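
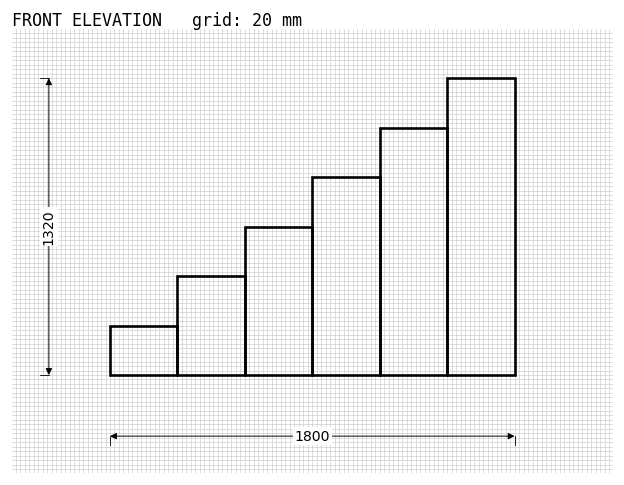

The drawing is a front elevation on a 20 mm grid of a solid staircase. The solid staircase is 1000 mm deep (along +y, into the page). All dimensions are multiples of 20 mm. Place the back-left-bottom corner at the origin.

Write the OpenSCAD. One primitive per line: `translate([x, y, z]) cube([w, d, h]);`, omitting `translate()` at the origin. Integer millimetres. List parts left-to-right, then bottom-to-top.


cube([300, 1000, 220]);
translate([300, 0, 0]) cube([300, 1000, 440]);
translate([600, 0, 0]) cube([300, 1000, 660]);
translate([900, 0, 0]) cube([300, 1000, 880]);
translate([1200, 0, 0]) cube([300, 1000, 1100]);
translate([1500, 0, 0]) cube([300, 1000, 1320]);


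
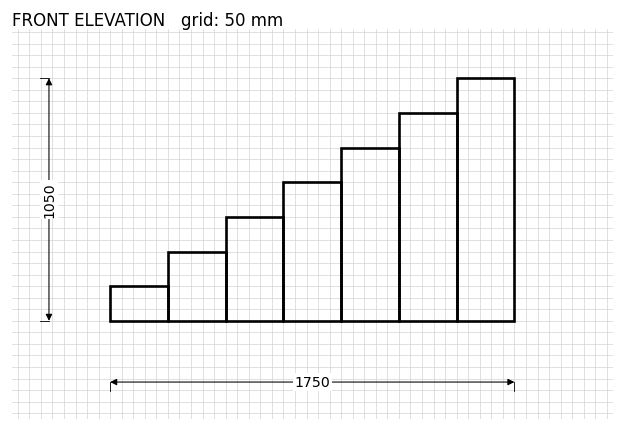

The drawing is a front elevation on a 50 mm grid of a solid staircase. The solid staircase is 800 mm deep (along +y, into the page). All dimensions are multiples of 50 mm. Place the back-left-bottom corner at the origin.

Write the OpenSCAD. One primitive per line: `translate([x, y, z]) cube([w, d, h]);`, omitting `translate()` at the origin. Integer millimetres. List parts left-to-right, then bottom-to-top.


cube([250, 800, 150]);
translate([250, 0, 0]) cube([250, 800, 300]);
translate([500, 0, 0]) cube([250, 800, 450]);
translate([750, 0, 0]) cube([250, 800, 600]);
translate([1000, 0, 0]) cube([250, 800, 750]);
translate([1250, 0, 0]) cube([250, 800, 900]);
translate([1500, 0, 0]) cube([250, 800, 1050]);


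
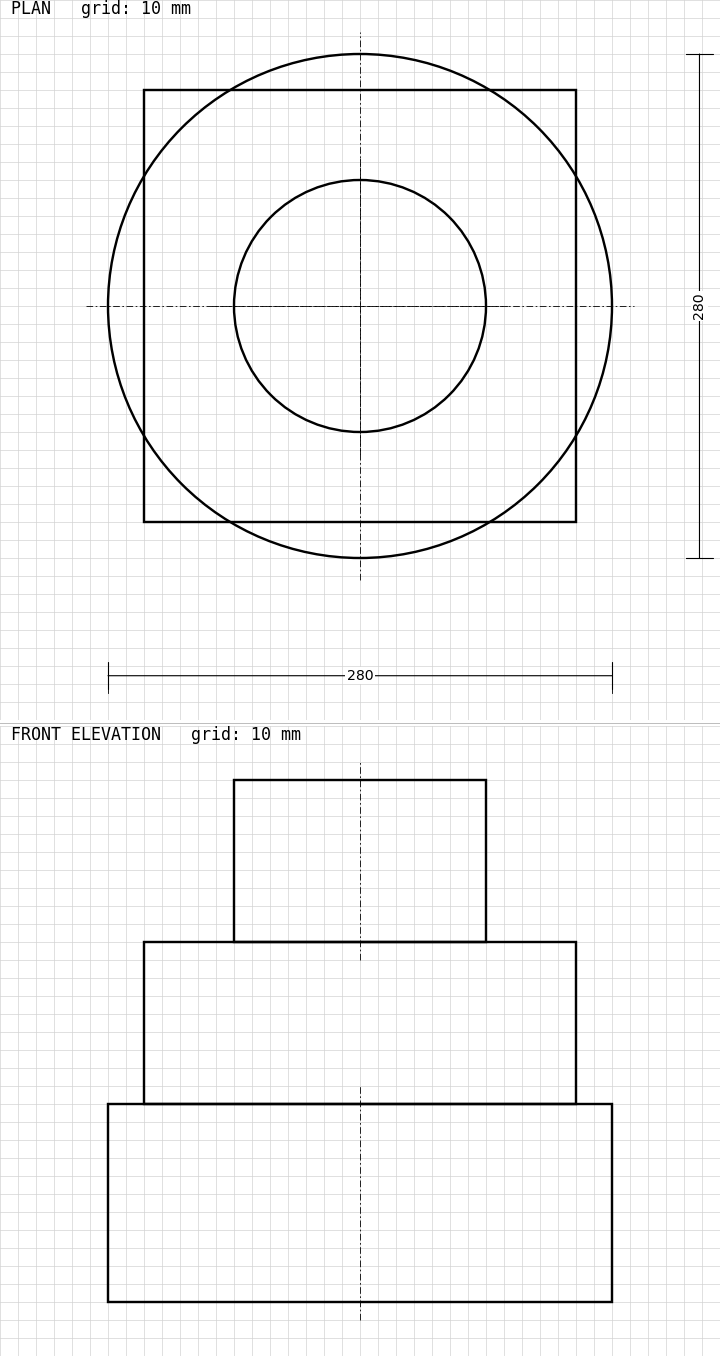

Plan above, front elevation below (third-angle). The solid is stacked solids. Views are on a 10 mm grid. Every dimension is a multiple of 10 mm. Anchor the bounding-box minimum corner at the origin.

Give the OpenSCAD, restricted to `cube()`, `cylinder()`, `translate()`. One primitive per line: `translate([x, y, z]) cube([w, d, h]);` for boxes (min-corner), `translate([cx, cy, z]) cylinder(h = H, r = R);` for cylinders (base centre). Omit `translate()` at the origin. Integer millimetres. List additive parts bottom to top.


translate([140, 140, 0]) cylinder(h = 110, r = 140);
translate([20, 20, 110]) cube([240, 240, 90]);
translate([140, 140, 200]) cylinder(h = 90, r = 70);


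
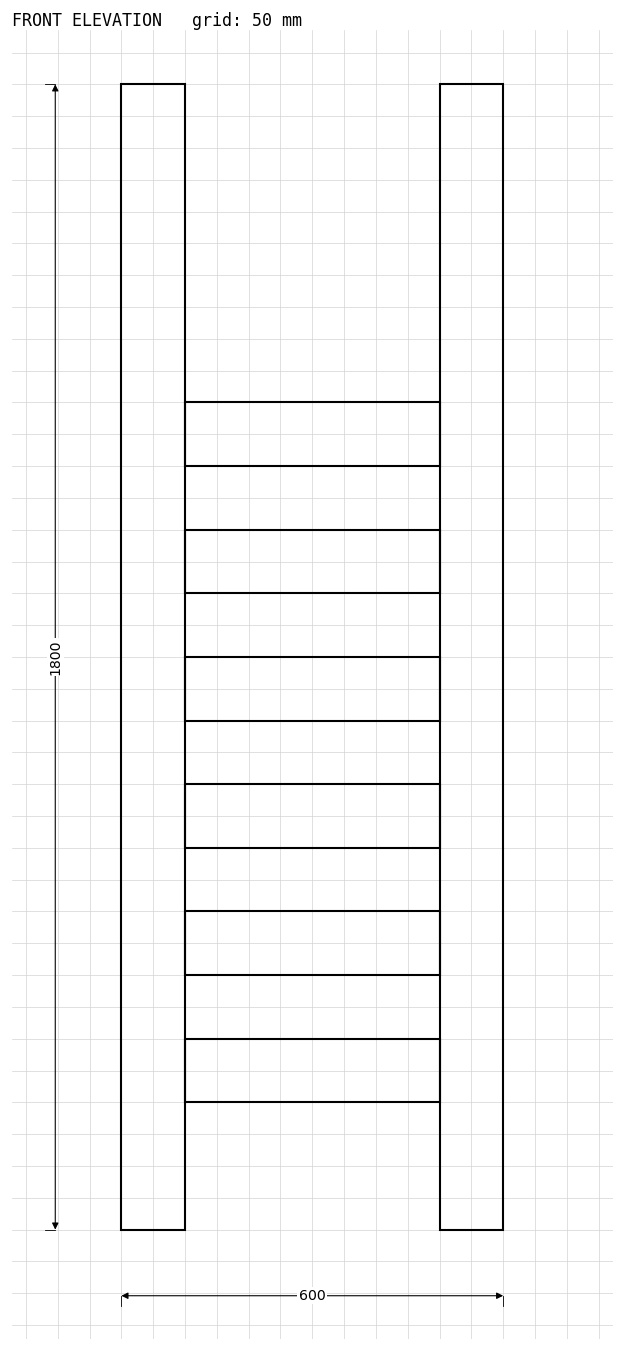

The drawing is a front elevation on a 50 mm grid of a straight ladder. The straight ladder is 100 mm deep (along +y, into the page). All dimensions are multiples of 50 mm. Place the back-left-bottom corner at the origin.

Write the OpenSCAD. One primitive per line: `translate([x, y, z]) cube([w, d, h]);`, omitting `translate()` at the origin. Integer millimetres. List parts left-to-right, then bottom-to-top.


cube([100, 100, 1800]);
translate([100, 0, 200]) cube([400, 100, 100]);
translate([100, 0, 400]) cube([400, 100, 100]);
translate([100, 0, 600]) cube([400, 100, 100]);
translate([100, 0, 800]) cube([400, 100, 100]);
translate([100, 0, 1000]) cube([400, 100, 100]);
translate([100, 0, 1200]) cube([400, 100, 100]);
translate([500, 0, 0]) cube([100, 100, 1800]);


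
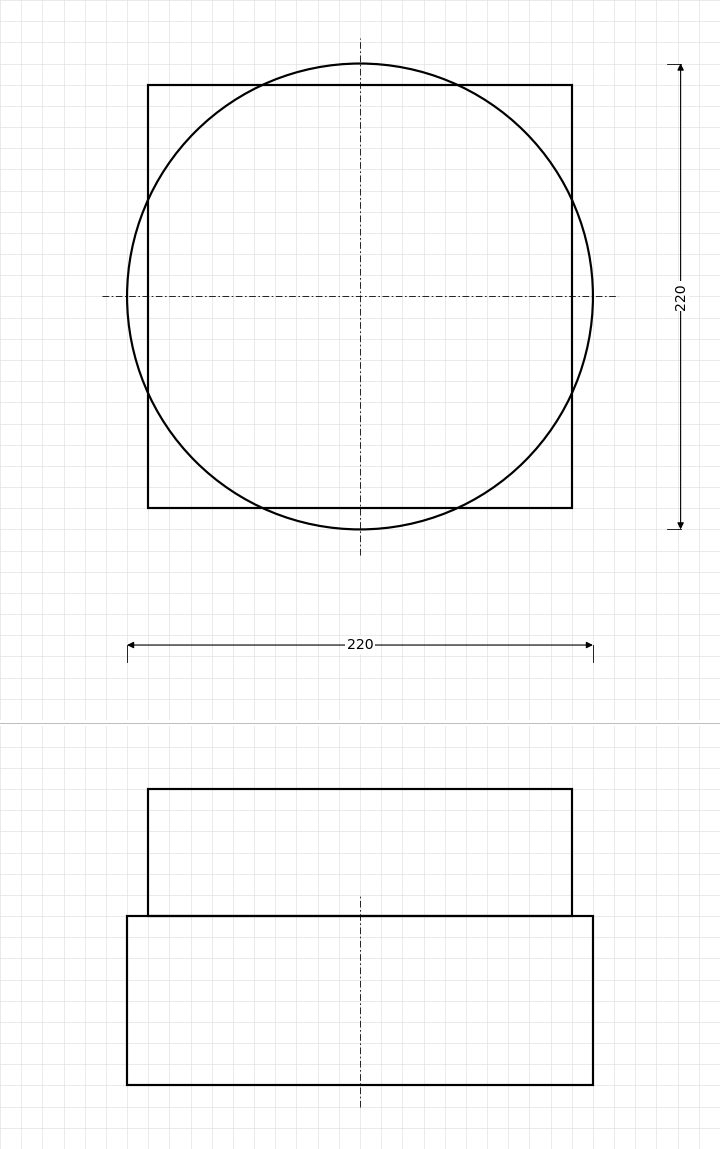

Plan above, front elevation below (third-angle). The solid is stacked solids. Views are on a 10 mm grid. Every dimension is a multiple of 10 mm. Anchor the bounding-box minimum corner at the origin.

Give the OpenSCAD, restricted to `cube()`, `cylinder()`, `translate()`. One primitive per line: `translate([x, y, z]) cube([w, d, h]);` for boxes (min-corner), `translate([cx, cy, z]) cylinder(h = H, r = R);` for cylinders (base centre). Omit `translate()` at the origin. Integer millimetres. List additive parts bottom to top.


translate([110, 110, 0]) cylinder(h = 80, r = 110);
translate([10, 10, 80]) cube([200, 200, 60]);


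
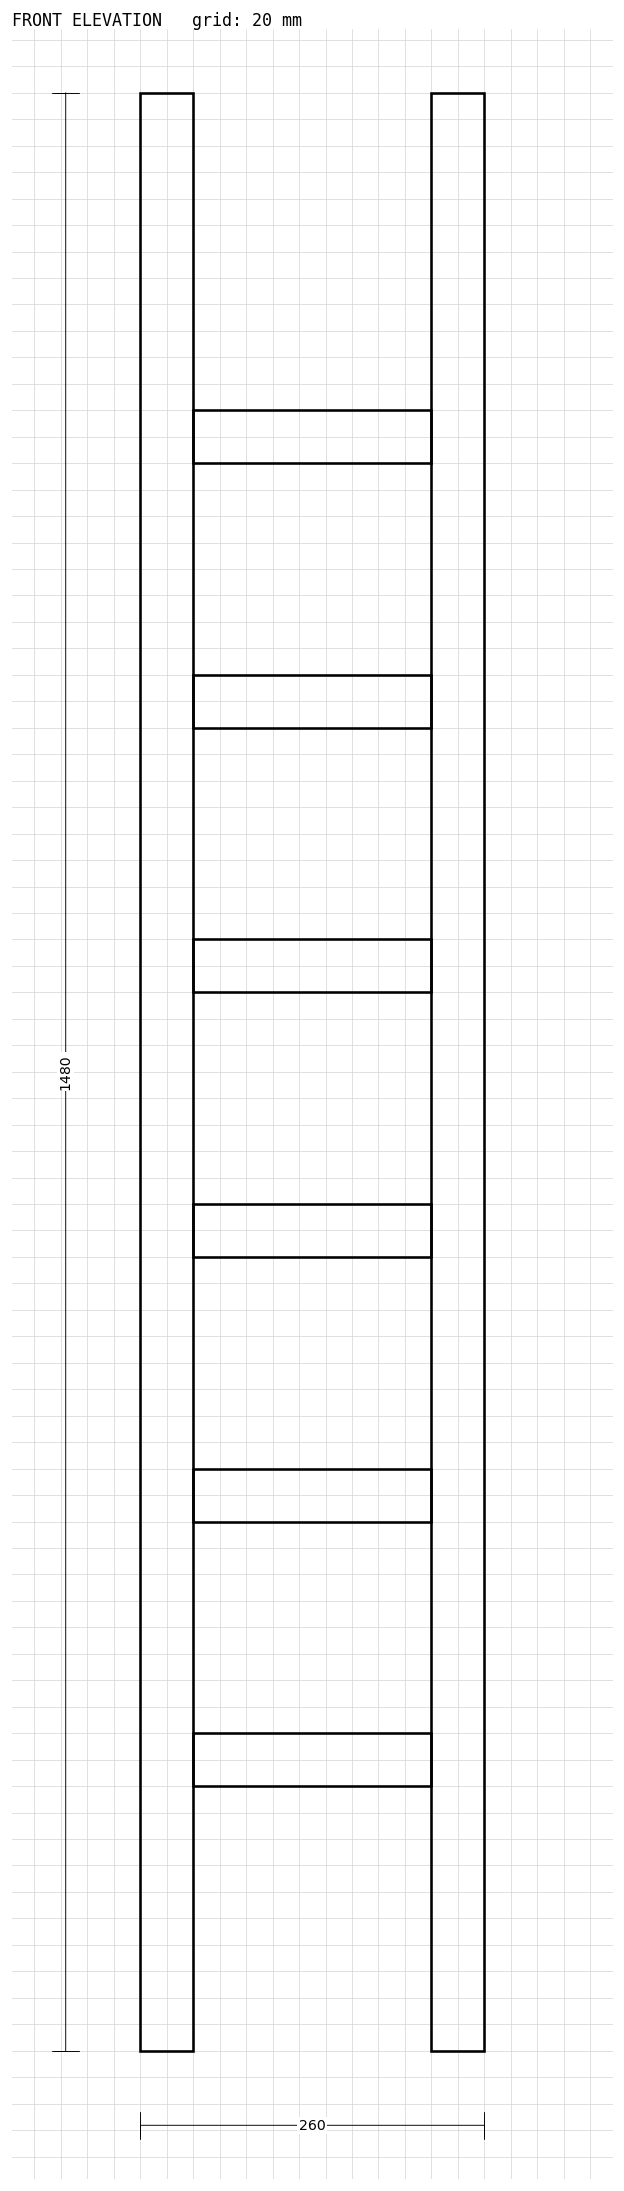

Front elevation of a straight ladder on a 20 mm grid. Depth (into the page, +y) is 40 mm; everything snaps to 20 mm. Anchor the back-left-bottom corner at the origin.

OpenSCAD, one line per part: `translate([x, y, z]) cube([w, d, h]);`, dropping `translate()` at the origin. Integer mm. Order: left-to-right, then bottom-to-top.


cube([40, 40, 1480]);
translate([40, 0, 200]) cube([180, 40, 40]);
translate([40, 0, 400]) cube([180, 40, 40]);
translate([40, 0, 600]) cube([180, 40, 40]);
translate([40, 0, 800]) cube([180, 40, 40]);
translate([40, 0, 1000]) cube([180, 40, 40]);
translate([40, 0, 1200]) cube([180, 40, 40]);
translate([220, 0, 0]) cube([40, 40, 1480]);


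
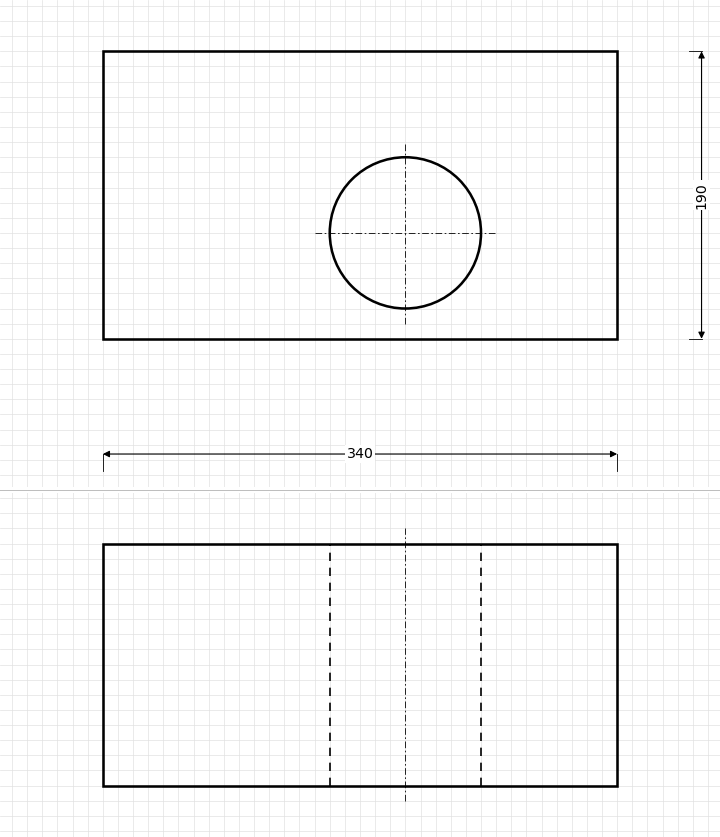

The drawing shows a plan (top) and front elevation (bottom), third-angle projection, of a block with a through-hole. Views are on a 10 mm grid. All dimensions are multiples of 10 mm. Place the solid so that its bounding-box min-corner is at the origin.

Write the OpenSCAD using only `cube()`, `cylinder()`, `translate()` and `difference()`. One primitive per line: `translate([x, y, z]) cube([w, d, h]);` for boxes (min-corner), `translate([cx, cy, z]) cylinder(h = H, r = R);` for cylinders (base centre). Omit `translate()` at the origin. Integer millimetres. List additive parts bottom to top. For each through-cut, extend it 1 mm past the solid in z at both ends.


difference() {
  cube([340, 190, 160]);
  translate([200, 70, -1]) cylinder(h = 162, r = 50);
}


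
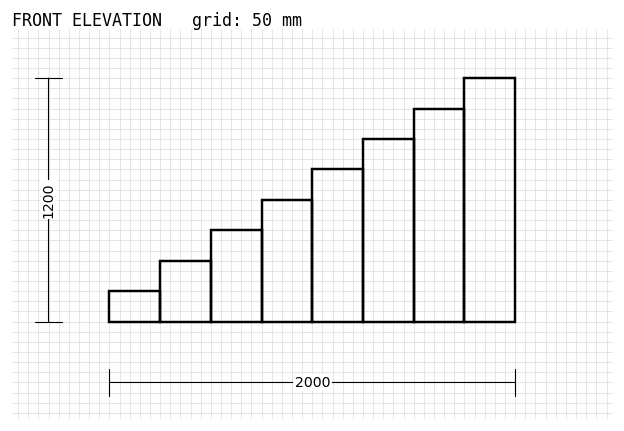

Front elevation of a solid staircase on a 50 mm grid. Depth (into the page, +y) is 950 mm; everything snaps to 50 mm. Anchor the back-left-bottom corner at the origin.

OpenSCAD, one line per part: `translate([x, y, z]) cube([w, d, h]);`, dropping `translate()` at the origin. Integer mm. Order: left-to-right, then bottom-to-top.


cube([250, 950, 150]);
translate([250, 0, 0]) cube([250, 950, 300]);
translate([500, 0, 0]) cube([250, 950, 450]);
translate([750, 0, 0]) cube([250, 950, 600]);
translate([1000, 0, 0]) cube([250, 950, 750]);
translate([1250, 0, 0]) cube([250, 950, 900]);
translate([1500, 0, 0]) cube([250, 950, 1050]);
translate([1750, 0, 0]) cube([250, 950, 1200]);


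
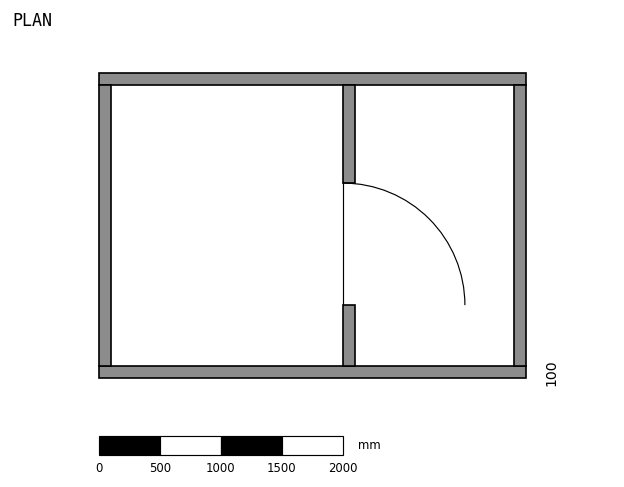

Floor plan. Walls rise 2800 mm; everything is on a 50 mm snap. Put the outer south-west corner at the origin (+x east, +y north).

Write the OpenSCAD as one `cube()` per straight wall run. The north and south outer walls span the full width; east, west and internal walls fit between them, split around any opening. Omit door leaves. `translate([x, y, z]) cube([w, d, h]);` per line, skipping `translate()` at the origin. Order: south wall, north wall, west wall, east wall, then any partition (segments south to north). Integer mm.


cube([3500, 100, 2800]);
translate([0, 2400, 0]) cube([3500, 100, 2800]);
translate([0, 100, 0]) cube([100, 2300, 2800]);
translate([3400, 100, 0]) cube([100, 2300, 2800]);
translate([2000, 100, 0]) cube([100, 500, 2800]);
translate([2000, 1600, 0]) cube([100, 800, 2800]);


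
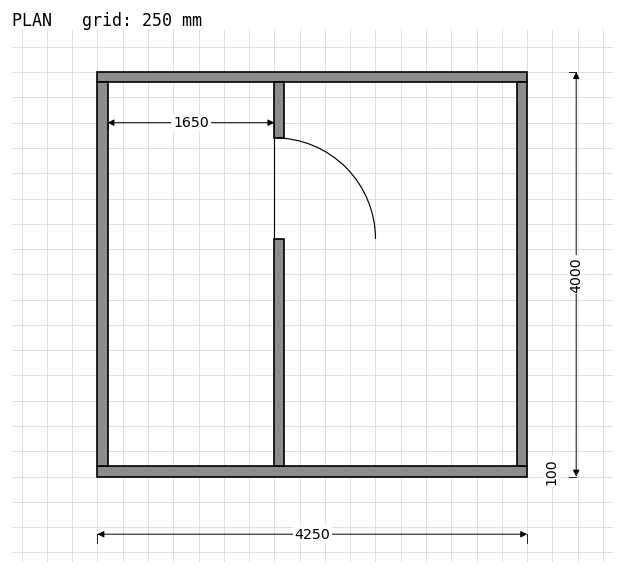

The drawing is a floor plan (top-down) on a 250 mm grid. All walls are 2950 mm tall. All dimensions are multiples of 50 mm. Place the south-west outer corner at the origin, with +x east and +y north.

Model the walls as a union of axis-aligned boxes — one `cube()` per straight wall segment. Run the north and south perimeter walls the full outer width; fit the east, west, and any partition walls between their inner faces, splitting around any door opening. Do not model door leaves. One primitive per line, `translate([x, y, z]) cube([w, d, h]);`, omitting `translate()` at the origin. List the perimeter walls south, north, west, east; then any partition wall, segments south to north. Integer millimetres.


cube([4250, 100, 2950]);
translate([0, 3900, 0]) cube([4250, 100, 2950]);
translate([0, 100, 0]) cube([100, 3800, 2950]);
translate([4150, 100, 0]) cube([100, 3800, 2950]);
translate([1750, 100, 0]) cube([100, 2250, 2950]);
translate([1750, 3350, 0]) cube([100, 550, 2950]);


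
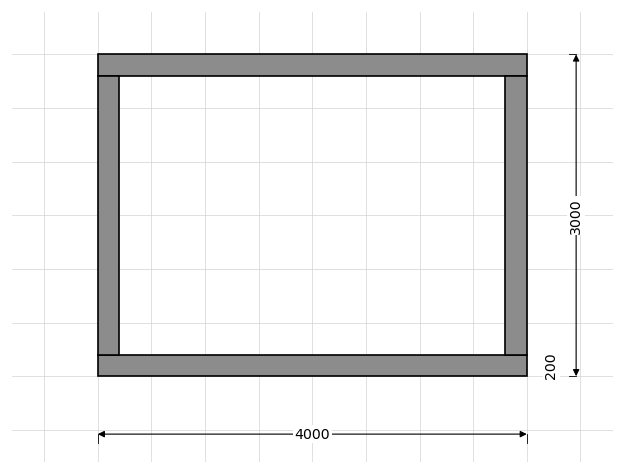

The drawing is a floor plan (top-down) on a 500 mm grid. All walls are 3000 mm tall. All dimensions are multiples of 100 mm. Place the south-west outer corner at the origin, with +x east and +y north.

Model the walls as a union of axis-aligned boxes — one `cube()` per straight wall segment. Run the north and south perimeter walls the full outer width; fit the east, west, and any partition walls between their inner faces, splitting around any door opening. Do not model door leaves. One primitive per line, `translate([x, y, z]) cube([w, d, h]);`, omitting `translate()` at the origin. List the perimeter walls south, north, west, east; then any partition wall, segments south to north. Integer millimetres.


cube([4000, 200, 3000]);
translate([0, 2800, 0]) cube([4000, 200, 3000]);
translate([0, 200, 0]) cube([200, 2600, 3000]);
translate([3800, 200, 0]) cube([200, 2600, 3000]);


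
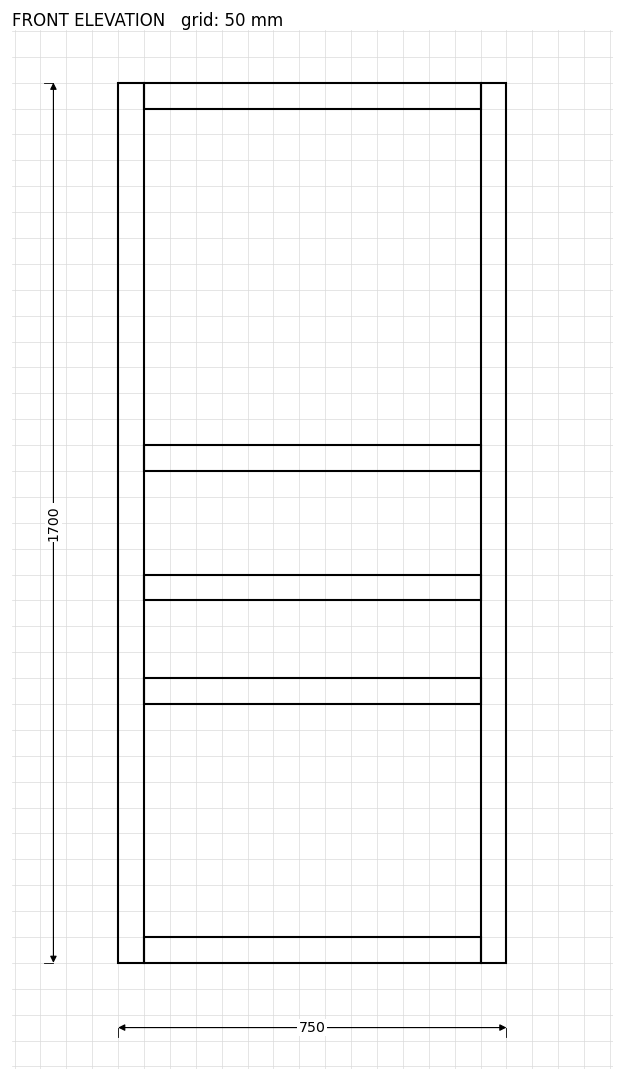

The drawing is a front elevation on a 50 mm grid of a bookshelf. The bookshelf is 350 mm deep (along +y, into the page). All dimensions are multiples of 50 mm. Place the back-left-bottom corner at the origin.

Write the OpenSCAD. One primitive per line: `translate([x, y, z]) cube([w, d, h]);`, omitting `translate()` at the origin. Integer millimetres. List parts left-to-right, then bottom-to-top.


cube([50, 350, 1700]);
translate([50, 0, 0]) cube([650, 350, 50]);
translate([50, 0, 500]) cube([650, 350, 50]);
translate([50, 0, 700]) cube([650, 350, 50]);
translate([50, 0, 950]) cube([650, 350, 50]);
translate([50, 0, 1650]) cube([650, 350, 50]);
translate([700, 0, 0]) cube([50, 350, 1700]);


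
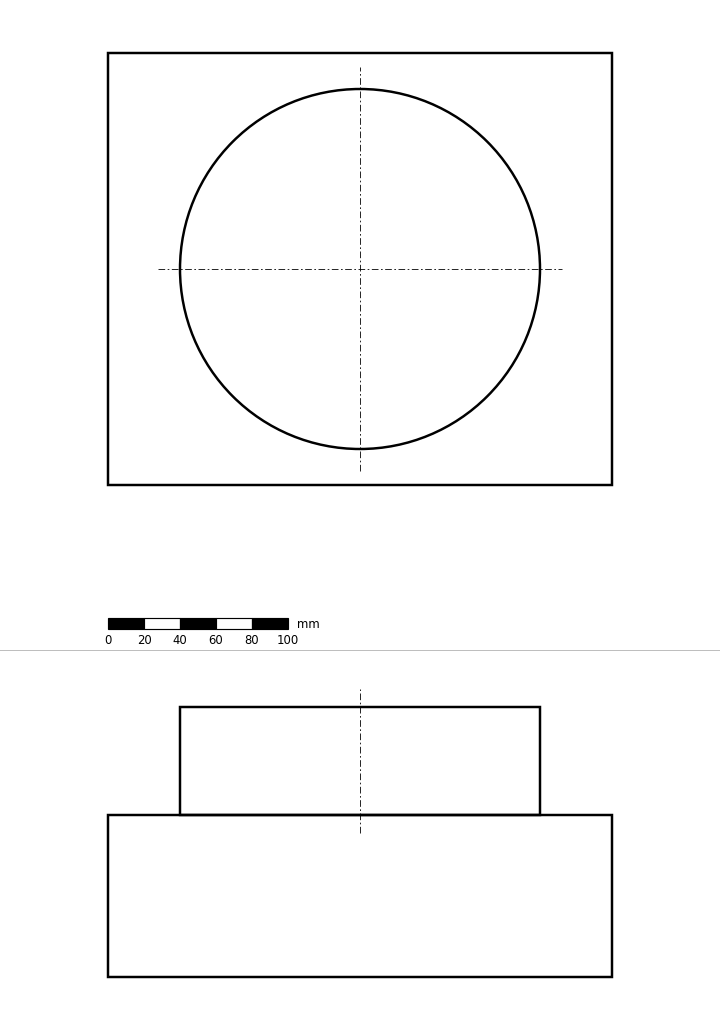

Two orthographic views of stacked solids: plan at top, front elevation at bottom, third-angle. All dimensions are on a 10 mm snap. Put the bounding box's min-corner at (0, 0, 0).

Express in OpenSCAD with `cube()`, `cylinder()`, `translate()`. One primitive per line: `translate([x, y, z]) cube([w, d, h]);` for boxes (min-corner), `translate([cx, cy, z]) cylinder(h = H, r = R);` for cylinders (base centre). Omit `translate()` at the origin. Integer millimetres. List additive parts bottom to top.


cube([280, 240, 90]);
translate([140, 120, 90]) cylinder(h = 60, r = 100);


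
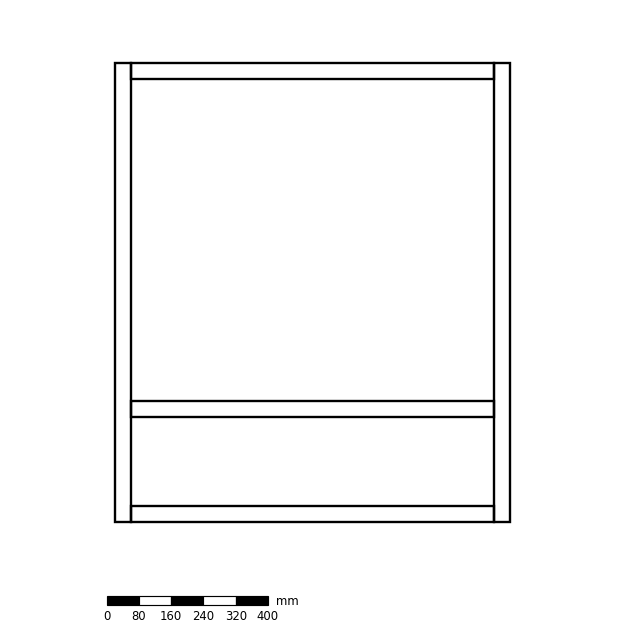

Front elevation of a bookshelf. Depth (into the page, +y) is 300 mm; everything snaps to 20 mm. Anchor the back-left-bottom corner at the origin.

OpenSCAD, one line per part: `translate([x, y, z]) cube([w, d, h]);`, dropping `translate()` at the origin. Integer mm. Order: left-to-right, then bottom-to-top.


cube([40, 300, 1140]);
translate([40, 0, 0]) cube([900, 300, 40]);
translate([40, 0, 260]) cube([900, 300, 40]);
translate([40, 0, 1100]) cube([900, 300, 40]);
translate([940, 0, 0]) cube([40, 300, 1140]);


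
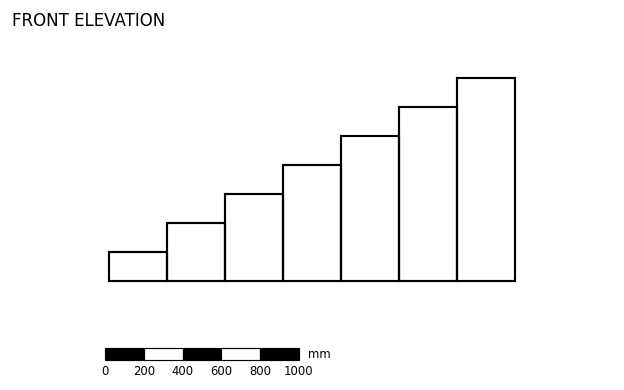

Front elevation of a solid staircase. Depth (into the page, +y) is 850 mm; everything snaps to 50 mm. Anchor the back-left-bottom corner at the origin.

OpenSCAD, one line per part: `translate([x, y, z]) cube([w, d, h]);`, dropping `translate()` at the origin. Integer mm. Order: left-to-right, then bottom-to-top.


cube([300, 850, 150]);
translate([300, 0, 0]) cube([300, 850, 300]);
translate([600, 0, 0]) cube([300, 850, 450]);
translate([900, 0, 0]) cube([300, 850, 600]);
translate([1200, 0, 0]) cube([300, 850, 750]);
translate([1500, 0, 0]) cube([300, 850, 900]);
translate([1800, 0, 0]) cube([300, 850, 1050]);


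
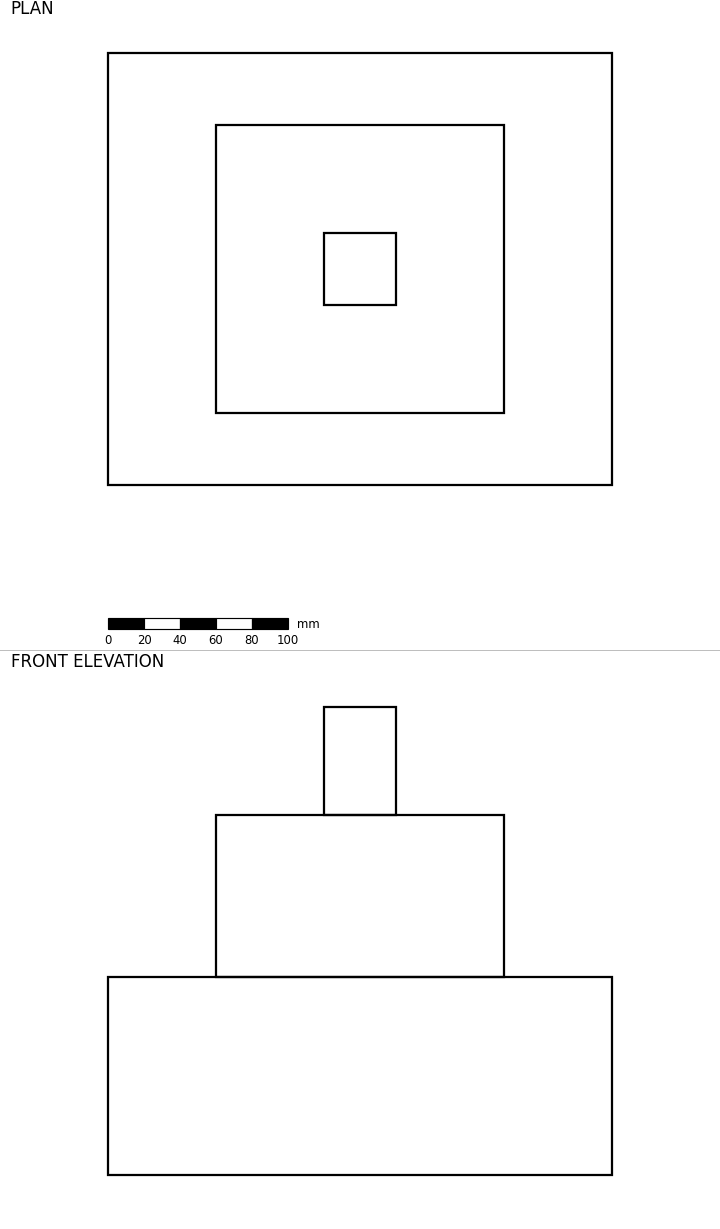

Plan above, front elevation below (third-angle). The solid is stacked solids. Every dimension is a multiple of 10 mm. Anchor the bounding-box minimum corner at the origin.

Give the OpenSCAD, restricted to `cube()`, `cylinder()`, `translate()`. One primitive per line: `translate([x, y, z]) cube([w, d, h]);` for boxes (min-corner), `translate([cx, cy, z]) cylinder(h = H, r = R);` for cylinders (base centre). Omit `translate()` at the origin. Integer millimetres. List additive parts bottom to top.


cube([280, 240, 110]);
translate([60, 40, 110]) cube([160, 160, 90]);
translate([120, 100, 200]) cube([40, 40, 60]);


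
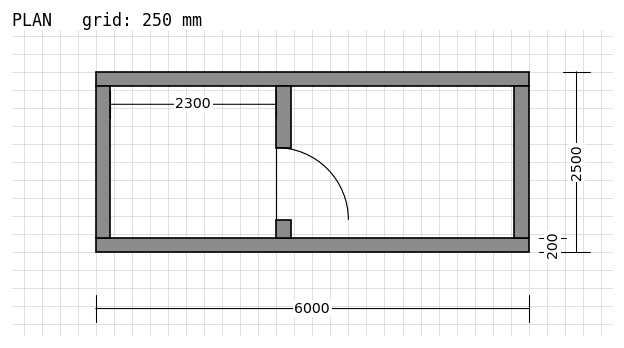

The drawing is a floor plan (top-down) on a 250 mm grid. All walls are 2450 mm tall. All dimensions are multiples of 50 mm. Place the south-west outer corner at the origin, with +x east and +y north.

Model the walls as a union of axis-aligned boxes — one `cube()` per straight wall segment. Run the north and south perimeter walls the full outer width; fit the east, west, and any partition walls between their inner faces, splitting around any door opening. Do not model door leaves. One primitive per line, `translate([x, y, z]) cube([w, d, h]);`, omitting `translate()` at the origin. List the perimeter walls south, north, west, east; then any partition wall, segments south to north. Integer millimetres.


cube([6000, 200, 2450]);
translate([0, 2300, 0]) cube([6000, 200, 2450]);
translate([0, 200, 0]) cube([200, 2100, 2450]);
translate([5800, 200, 0]) cube([200, 2100, 2450]);
translate([2500, 200, 0]) cube([200, 250, 2450]);
translate([2500, 1450, 0]) cube([200, 850, 2450]);


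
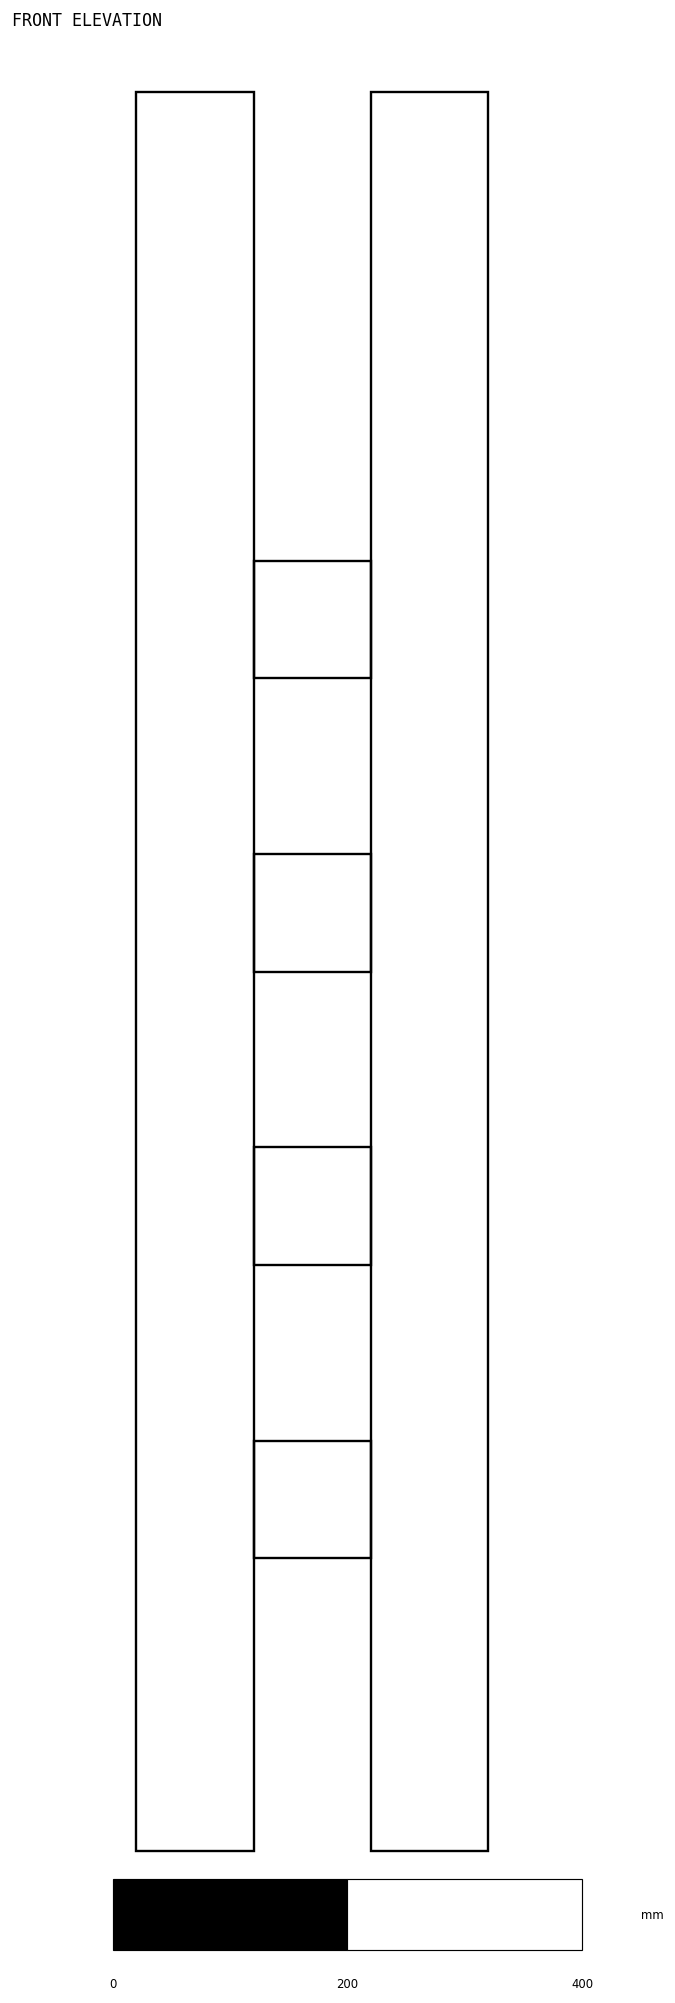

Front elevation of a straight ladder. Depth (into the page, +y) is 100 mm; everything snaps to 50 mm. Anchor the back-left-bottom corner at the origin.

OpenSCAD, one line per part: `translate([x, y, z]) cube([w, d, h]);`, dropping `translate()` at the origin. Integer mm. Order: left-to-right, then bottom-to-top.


cube([100, 100, 1500]);
translate([100, 0, 250]) cube([100, 100, 100]);
translate([100, 0, 500]) cube([100, 100, 100]);
translate([100, 0, 750]) cube([100, 100, 100]);
translate([100, 0, 1000]) cube([100, 100, 100]);
translate([200, 0, 0]) cube([100, 100, 1500]);


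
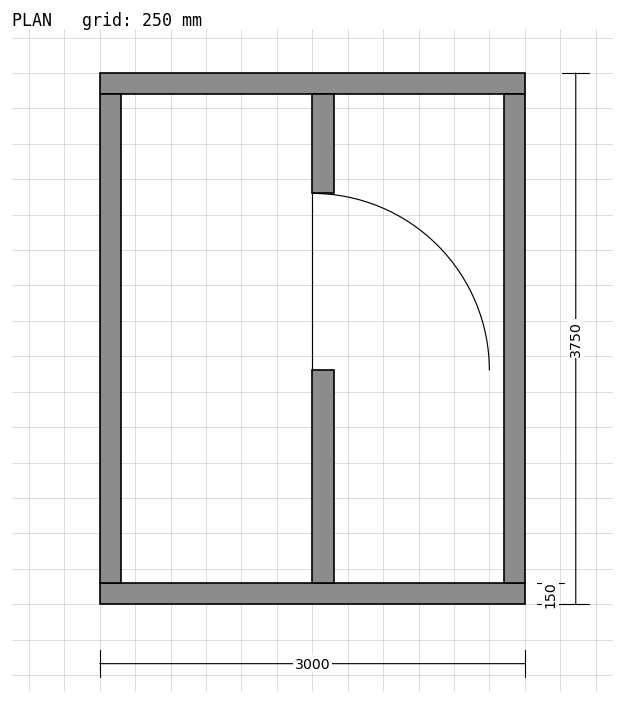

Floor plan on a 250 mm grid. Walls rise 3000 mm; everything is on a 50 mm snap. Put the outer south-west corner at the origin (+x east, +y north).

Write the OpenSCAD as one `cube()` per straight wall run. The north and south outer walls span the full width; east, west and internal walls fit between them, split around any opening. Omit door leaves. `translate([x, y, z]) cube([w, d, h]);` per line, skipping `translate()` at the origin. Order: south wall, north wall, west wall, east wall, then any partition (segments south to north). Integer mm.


cube([3000, 150, 3000]);
translate([0, 3600, 0]) cube([3000, 150, 3000]);
translate([0, 150, 0]) cube([150, 3450, 3000]);
translate([2850, 150, 0]) cube([150, 3450, 3000]);
translate([1500, 150, 0]) cube([150, 1500, 3000]);
translate([1500, 2900, 0]) cube([150, 700, 3000]);


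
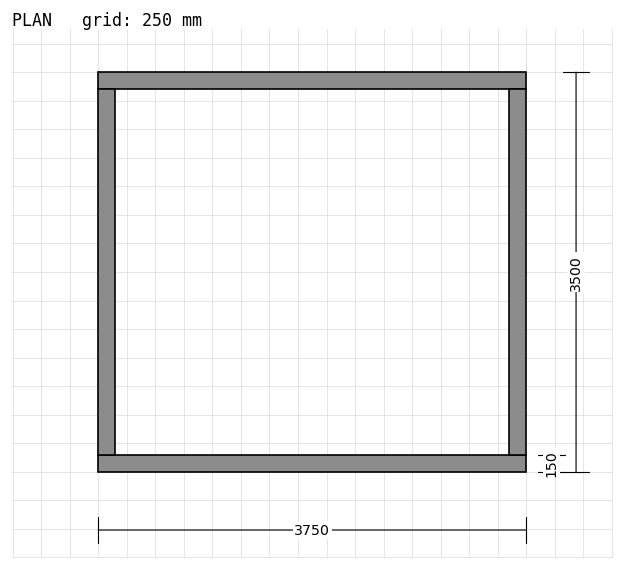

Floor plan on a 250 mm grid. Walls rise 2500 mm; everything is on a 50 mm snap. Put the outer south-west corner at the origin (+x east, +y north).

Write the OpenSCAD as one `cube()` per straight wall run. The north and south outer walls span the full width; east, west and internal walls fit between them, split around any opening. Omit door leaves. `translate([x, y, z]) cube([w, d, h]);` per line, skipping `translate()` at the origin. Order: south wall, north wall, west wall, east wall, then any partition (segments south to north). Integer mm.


cube([3750, 150, 2500]);
translate([0, 3350, 0]) cube([3750, 150, 2500]);
translate([0, 150, 0]) cube([150, 3200, 2500]);
translate([3600, 150, 0]) cube([150, 3200, 2500]);


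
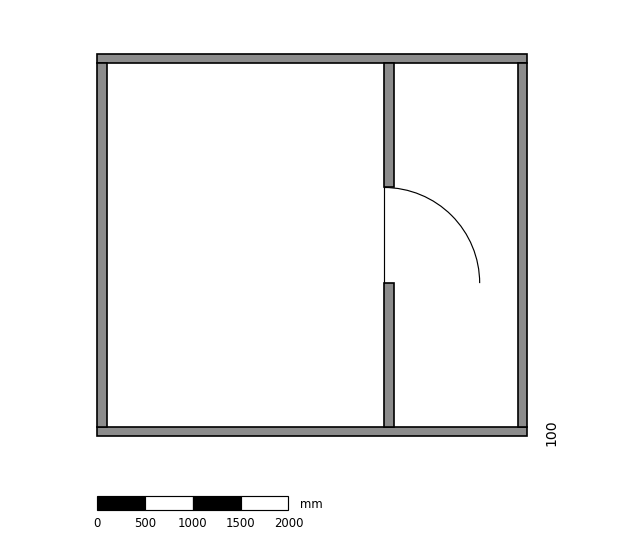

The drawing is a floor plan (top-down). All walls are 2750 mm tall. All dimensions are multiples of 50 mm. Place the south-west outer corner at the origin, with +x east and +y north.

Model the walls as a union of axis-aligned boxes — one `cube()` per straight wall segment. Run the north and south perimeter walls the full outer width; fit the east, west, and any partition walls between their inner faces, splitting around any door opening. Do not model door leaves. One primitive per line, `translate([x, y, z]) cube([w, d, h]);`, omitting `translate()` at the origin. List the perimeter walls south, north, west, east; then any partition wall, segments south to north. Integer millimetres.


cube([4500, 100, 2750]);
translate([0, 3900, 0]) cube([4500, 100, 2750]);
translate([0, 100, 0]) cube([100, 3800, 2750]);
translate([4400, 100, 0]) cube([100, 3800, 2750]);
translate([3000, 100, 0]) cube([100, 1500, 2750]);
translate([3000, 2600, 0]) cube([100, 1300, 2750]);


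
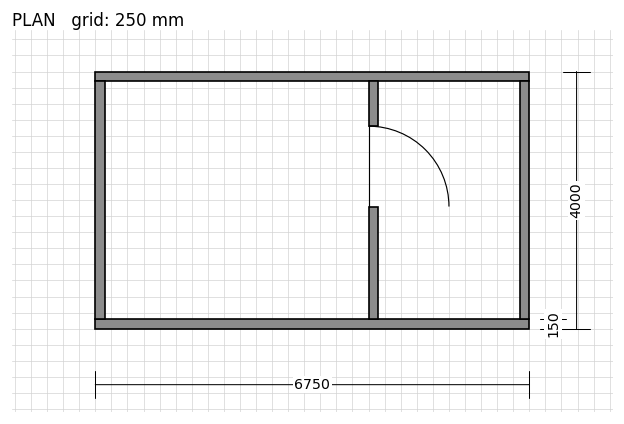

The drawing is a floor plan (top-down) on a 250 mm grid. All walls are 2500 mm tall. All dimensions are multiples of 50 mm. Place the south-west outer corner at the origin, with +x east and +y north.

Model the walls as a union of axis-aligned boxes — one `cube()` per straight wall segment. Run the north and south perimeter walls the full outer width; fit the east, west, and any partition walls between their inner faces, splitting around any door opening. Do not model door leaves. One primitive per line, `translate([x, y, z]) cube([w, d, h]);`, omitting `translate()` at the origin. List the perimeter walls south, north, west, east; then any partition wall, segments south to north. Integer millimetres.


cube([6750, 150, 2500]);
translate([0, 3850, 0]) cube([6750, 150, 2500]);
translate([0, 150, 0]) cube([150, 3700, 2500]);
translate([6600, 150, 0]) cube([150, 3700, 2500]);
translate([4250, 150, 0]) cube([150, 1750, 2500]);
translate([4250, 3150, 0]) cube([150, 700, 2500]);


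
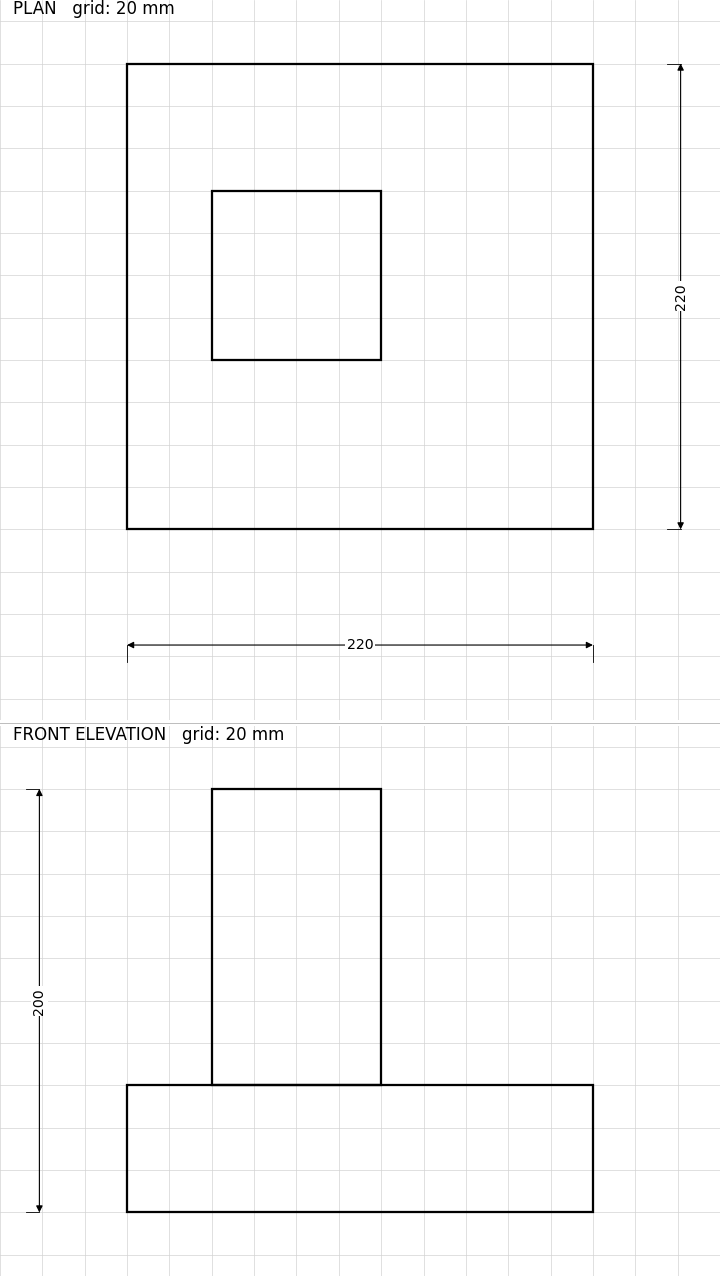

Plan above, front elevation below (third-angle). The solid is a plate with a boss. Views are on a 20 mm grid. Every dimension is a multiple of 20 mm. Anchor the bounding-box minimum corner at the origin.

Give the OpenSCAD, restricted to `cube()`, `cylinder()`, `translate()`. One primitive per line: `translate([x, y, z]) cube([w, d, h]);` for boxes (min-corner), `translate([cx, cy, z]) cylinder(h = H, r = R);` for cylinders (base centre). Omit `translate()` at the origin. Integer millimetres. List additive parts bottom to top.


cube([220, 220, 60]);
translate([40, 80, 60]) cube([80, 80, 140]);


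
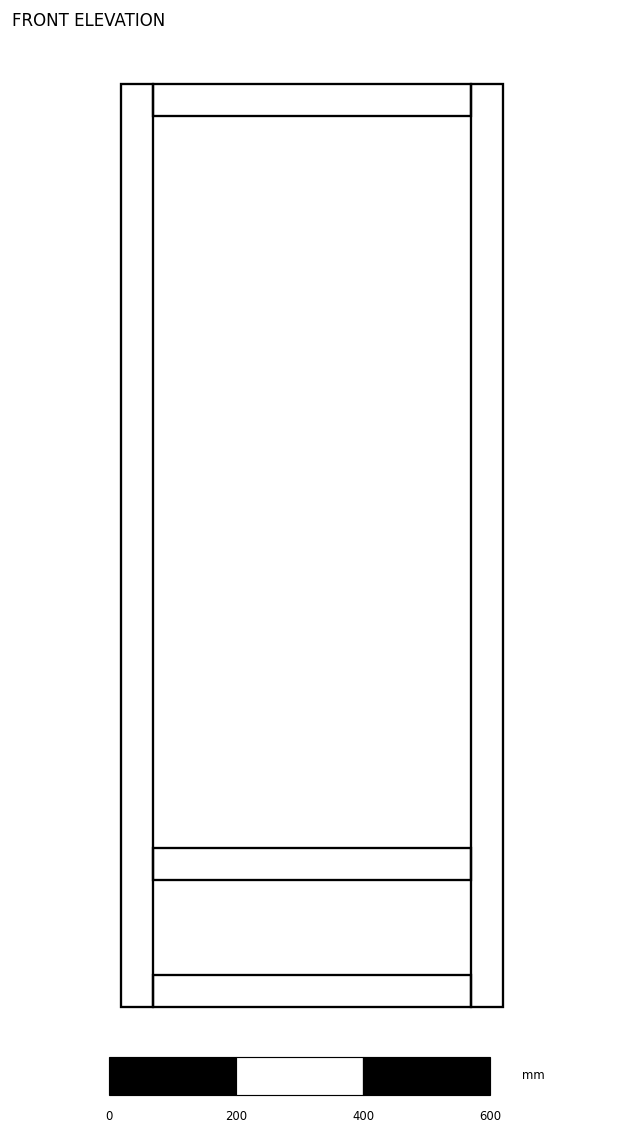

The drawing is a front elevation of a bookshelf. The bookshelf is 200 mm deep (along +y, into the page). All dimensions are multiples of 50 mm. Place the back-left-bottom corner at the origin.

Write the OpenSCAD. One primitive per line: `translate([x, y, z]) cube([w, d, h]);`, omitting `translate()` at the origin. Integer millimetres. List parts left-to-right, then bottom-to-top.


cube([50, 200, 1450]);
translate([50, 0, 0]) cube([500, 200, 50]);
translate([50, 0, 200]) cube([500, 200, 50]);
translate([50, 0, 1400]) cube([500, 200, 50]);
translate([550, 0, 0]) cube([50, 200, 1450]);


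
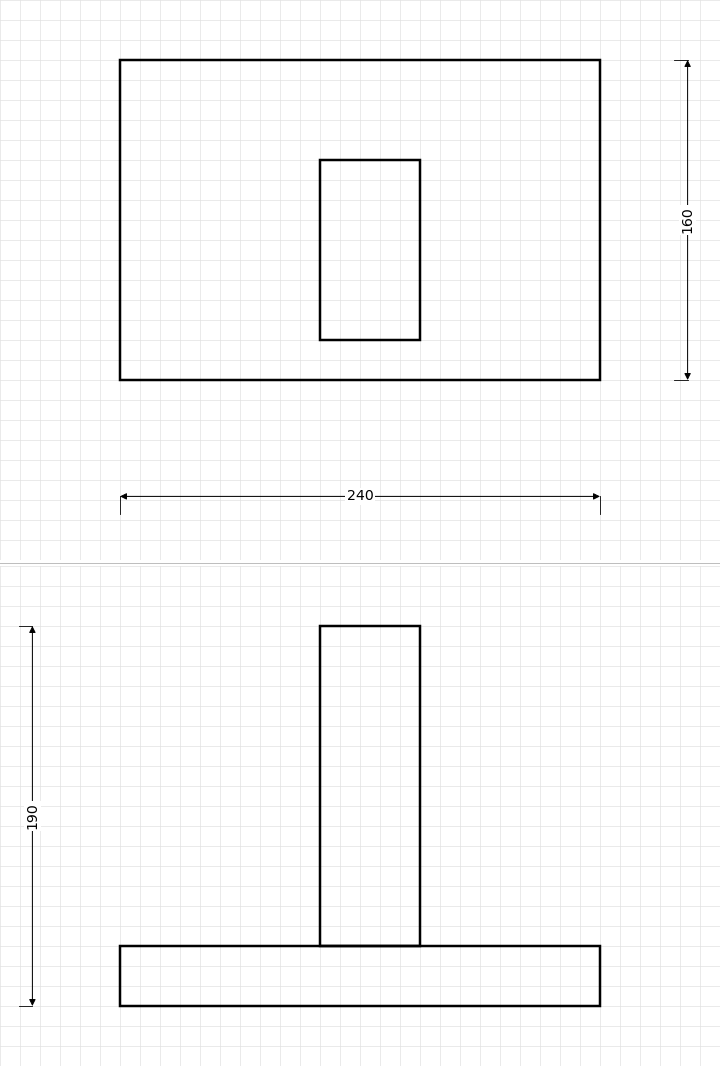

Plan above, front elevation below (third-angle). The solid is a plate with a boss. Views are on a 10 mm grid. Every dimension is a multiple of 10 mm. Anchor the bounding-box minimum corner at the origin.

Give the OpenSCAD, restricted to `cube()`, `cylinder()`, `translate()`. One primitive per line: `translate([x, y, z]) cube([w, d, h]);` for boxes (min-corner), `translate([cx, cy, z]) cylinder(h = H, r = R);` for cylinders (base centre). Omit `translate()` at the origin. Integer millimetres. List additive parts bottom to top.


cube([240, 160, 30]);
translate([100, 20, 30]) cube([50, 90, 160]);


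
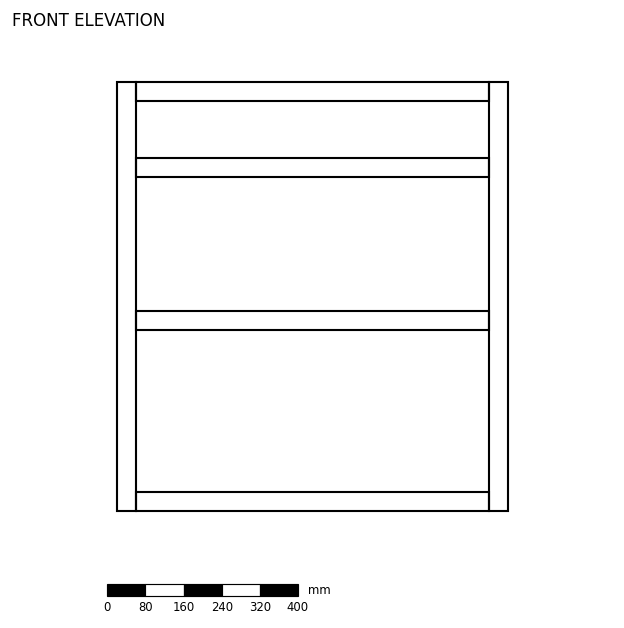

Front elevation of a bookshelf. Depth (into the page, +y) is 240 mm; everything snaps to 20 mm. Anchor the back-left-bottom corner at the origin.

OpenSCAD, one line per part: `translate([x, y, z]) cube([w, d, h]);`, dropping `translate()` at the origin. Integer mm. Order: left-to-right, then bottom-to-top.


cube([40, 240, 900]);
translate([40, 0, 0]) cube([740, 240, 40]);
translate([40, 0, 380]) cube([740, 240, 40]);
translate([40, 0, 700]) cube([740, 240, 40]);
translate([40, 0, 860]) cube([740, 240, 40]);
translate([780, 0, 0]) cube([40, 240, 900]);


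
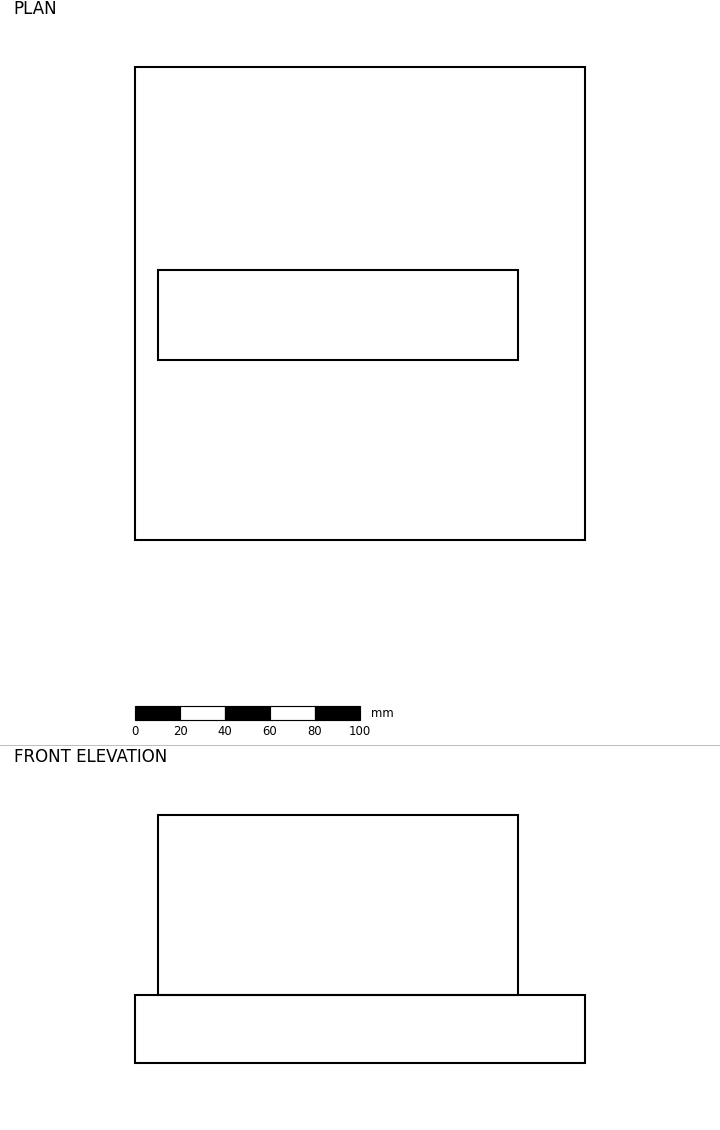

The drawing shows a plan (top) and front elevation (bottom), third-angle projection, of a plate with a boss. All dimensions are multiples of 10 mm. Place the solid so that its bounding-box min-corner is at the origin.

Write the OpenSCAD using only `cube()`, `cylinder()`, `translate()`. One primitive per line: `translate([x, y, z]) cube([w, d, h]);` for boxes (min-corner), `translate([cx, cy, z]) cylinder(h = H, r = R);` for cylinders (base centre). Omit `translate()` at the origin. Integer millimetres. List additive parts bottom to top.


cube([200, 210, 30]);
translate([10, 80, 30]) cube([160, 40, 80]);


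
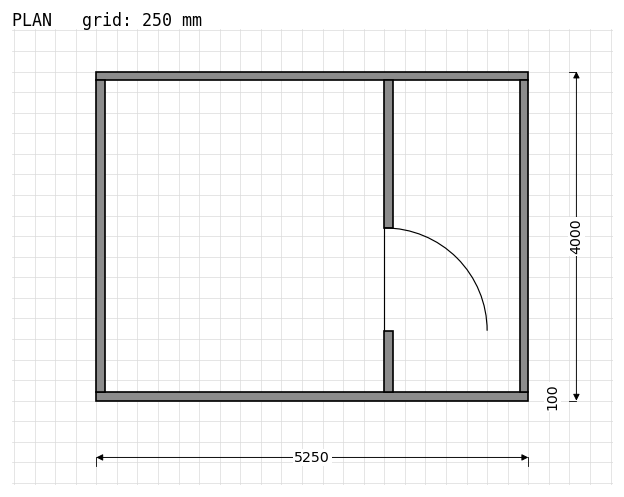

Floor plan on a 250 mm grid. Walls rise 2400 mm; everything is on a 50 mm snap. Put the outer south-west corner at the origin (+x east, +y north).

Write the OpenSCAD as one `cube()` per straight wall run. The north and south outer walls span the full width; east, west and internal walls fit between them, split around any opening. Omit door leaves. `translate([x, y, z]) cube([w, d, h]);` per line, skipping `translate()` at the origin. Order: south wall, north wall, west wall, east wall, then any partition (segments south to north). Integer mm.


cube([5250, 100, 2400]);
translate([0, 3900, 0]) cube([5250, 100, 2400]);
translate([0, 100, 0]) cube([100, 3800, 2400]);
translate([5150, 100, 0]) cube([100, 3800, 2400]);
translate([3500, 100, 0]) cube([100, 750, 2400]);
translate([3500, 2100, 0]) cube([100, 1800, 2400]);


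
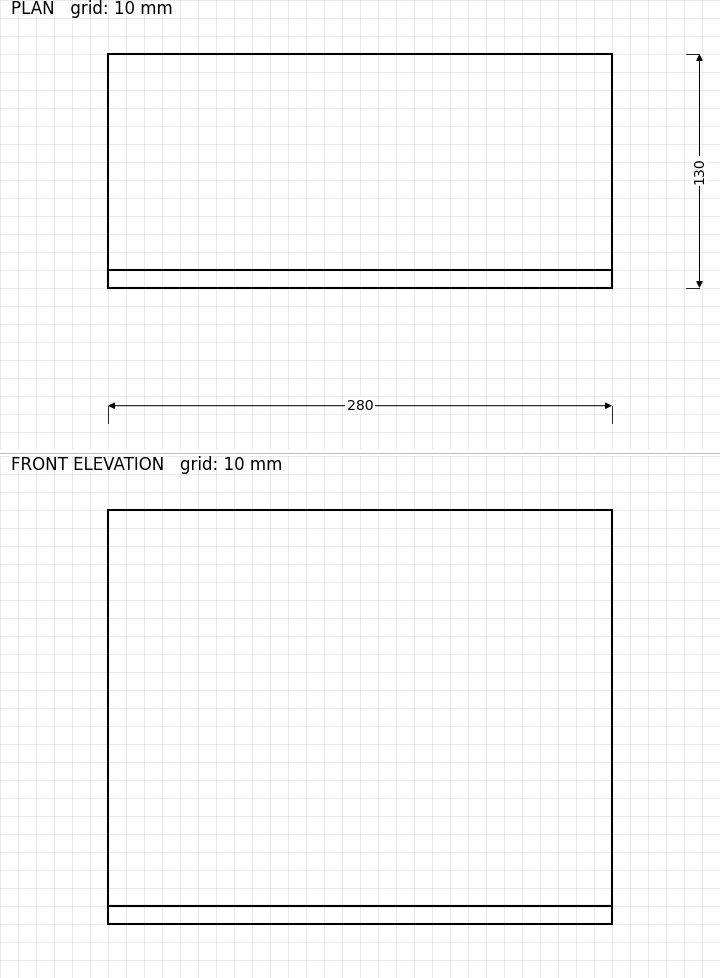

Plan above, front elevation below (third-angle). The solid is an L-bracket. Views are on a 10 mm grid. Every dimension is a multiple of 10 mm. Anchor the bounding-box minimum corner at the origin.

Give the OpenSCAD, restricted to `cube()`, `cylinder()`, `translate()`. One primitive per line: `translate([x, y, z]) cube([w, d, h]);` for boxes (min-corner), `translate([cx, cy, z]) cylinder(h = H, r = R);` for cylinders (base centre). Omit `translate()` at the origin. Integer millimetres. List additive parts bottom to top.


cube([280, 130, 10]);
translate([0, 0, 10]) cube([280, 10, 220]);


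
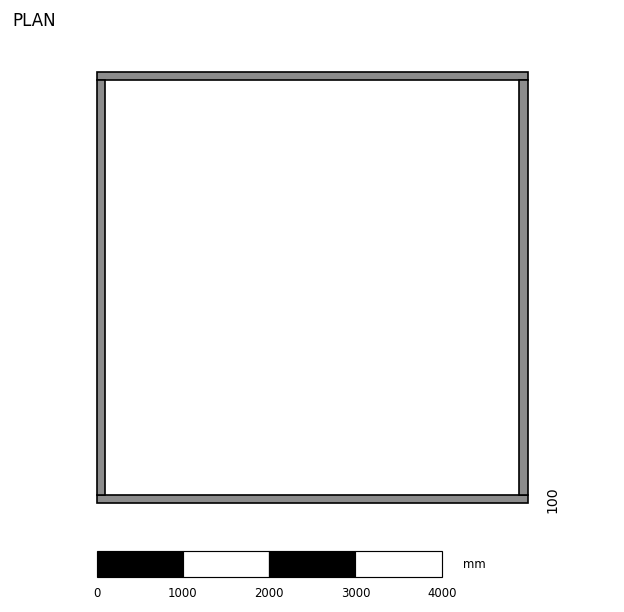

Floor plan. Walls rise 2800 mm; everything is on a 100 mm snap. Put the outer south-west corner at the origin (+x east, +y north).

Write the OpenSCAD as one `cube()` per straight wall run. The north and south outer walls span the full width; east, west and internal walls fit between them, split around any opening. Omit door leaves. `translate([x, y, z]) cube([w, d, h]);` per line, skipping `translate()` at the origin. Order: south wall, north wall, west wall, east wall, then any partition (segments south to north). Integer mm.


cube([5000, 100, 2800]);
translate([0, 4900, 0]) cube([5000, 100, 2800]);
translate([0, 100, 0]) cube([100, 4800, 2800]);
translate([4900, 100, 0]) cube([100, 4800, 2800]);


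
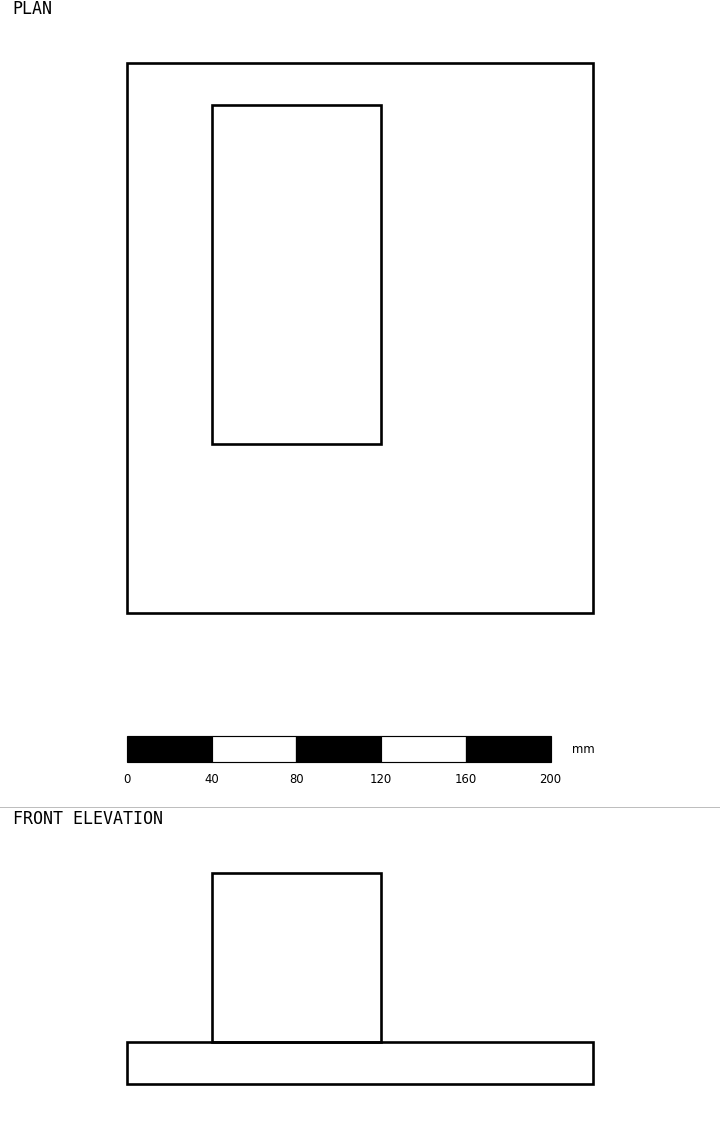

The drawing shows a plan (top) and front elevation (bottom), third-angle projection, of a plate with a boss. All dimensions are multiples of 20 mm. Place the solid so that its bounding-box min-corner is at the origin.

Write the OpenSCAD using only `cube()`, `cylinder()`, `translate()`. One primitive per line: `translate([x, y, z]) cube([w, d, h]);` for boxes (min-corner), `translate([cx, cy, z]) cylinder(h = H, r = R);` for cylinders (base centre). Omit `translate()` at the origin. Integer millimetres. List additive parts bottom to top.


cube([220, 260, 20]);
translate([40, 80, 20]) cube([80, 160, 80]);


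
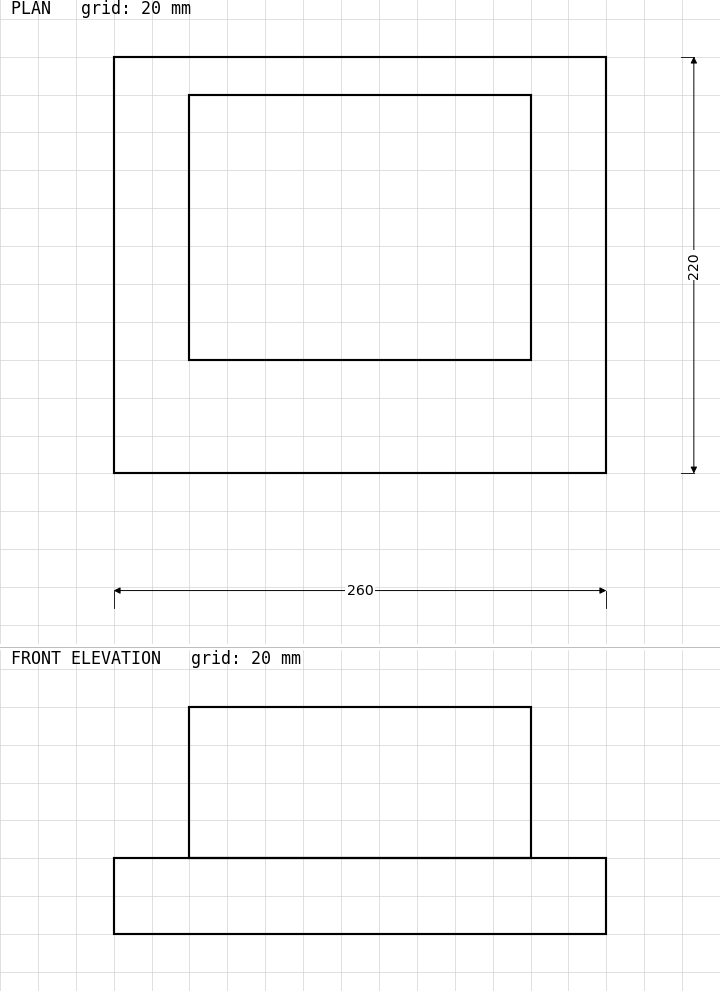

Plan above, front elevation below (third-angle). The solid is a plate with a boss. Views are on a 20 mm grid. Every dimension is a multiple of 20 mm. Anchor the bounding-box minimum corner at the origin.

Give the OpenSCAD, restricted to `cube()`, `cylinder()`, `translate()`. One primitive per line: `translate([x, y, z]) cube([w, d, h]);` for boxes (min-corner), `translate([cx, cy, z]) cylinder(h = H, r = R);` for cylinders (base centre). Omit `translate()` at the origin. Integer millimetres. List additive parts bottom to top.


cube([260, 220, 40]);
translate([40, 60, 40]) cube([180, 140, 80]);


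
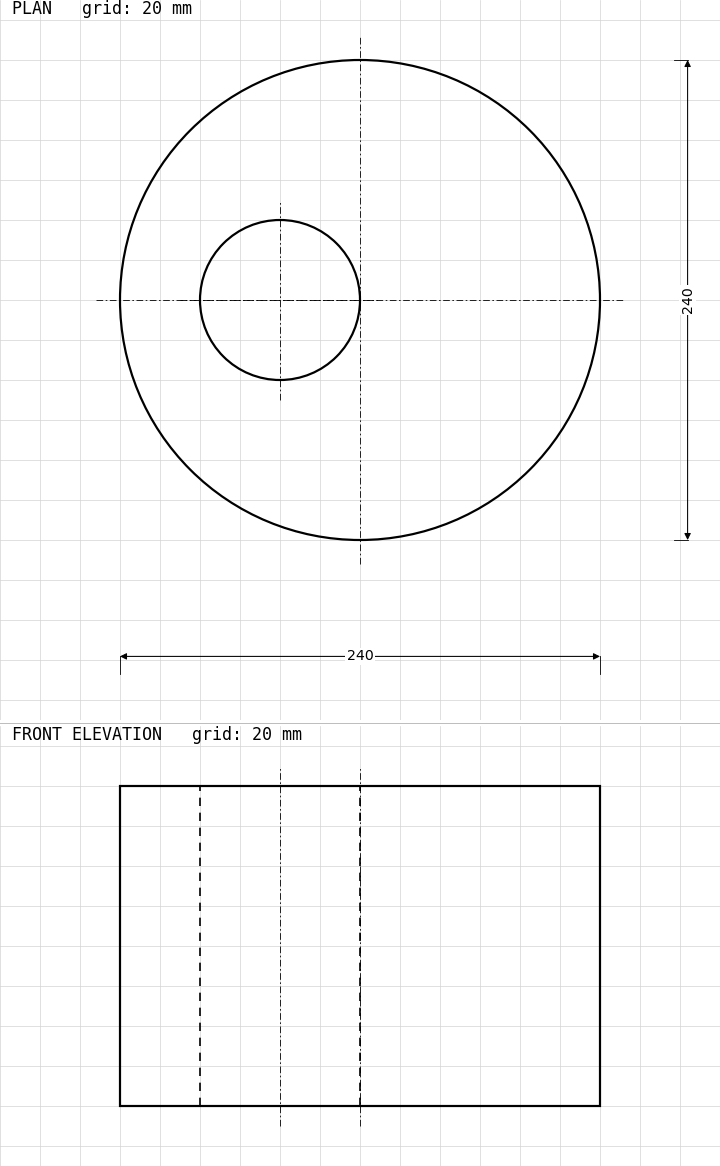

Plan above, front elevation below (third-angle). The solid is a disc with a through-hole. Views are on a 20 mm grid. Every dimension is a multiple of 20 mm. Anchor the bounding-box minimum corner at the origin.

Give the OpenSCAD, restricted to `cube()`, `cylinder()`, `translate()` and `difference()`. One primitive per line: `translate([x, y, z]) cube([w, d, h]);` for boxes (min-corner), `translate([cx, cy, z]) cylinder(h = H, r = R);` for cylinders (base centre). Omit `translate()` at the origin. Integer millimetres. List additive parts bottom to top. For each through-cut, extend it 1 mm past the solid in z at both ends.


difference() {
  translate([120, 120, 0]) cylinder(h = 160, r = 120);
  translate([80, 120, -1]) cylinder(h = 162, r = 40);
}


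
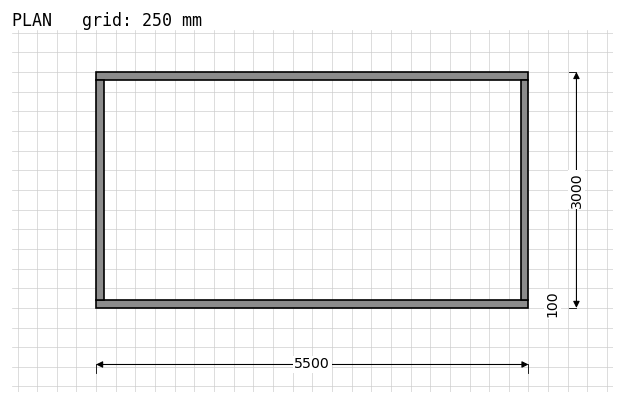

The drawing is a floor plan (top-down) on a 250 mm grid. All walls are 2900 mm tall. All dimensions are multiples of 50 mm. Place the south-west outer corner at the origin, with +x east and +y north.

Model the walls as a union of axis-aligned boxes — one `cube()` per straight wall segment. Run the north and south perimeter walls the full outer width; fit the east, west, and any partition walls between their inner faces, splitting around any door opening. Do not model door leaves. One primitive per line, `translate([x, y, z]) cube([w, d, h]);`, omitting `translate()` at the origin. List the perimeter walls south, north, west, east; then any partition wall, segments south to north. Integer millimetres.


cube([5500, 100, 2900]);
translate([0, 2900, 0]) cube([5500, 100, 2900]);
translate([0, 100, 0]) cube([100, 2800, 2900]);
translate([5400, 100, 0]) cube([100, 2800, 2900]);


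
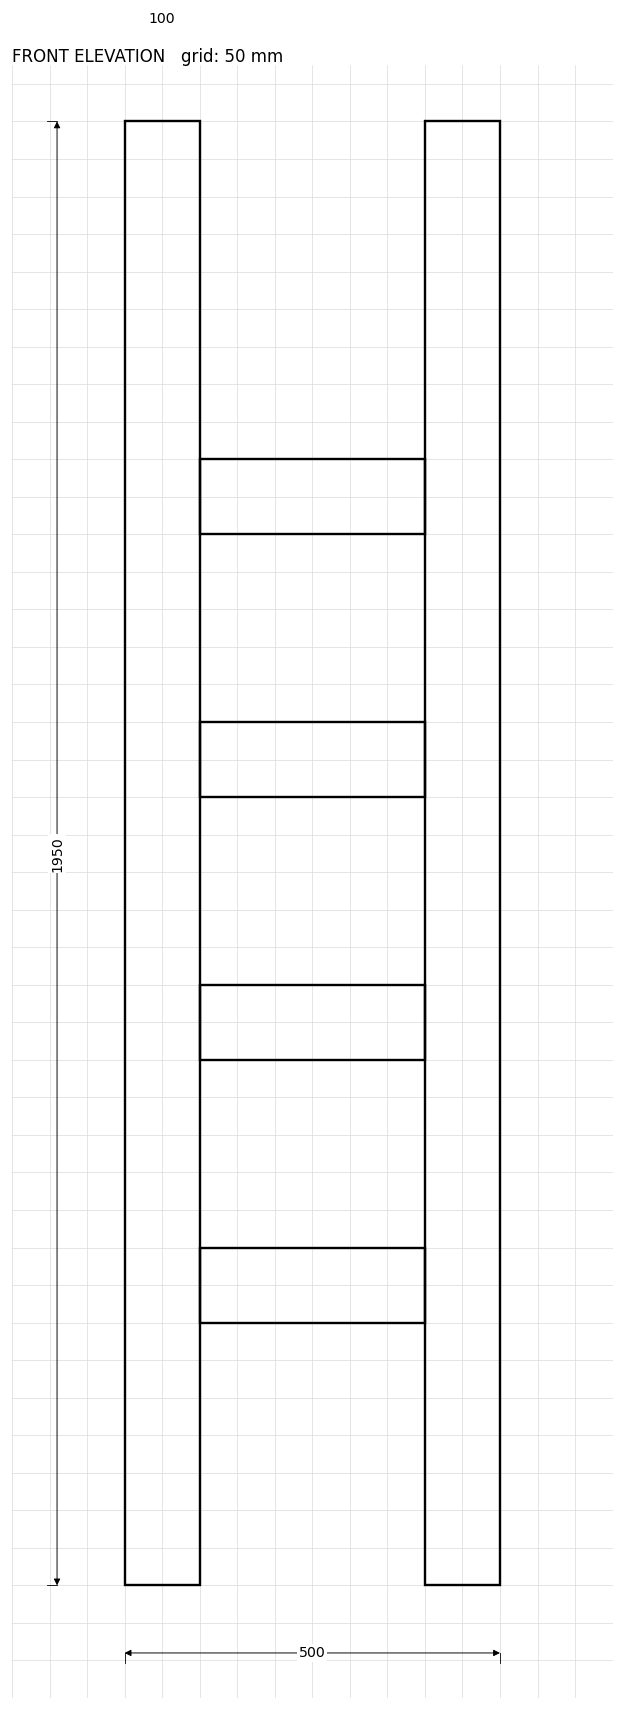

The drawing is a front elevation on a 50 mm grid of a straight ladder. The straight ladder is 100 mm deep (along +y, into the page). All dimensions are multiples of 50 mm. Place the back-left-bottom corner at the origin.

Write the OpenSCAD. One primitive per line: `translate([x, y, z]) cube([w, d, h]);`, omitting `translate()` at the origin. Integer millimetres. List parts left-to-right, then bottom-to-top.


cube([100, 100, 1950]);
translate([100, 0, 350]) cube([300, 100, 100]);
translate([100, 0, 700]) cube([300, 100, 100]);
translate([100, 0, 1050]) cube([300, 100, 100]);
translate([100, 0, 1400]) cube([300, 100, 100]);
translate([400, 0, 0]) cube([100, 100, 1950]);


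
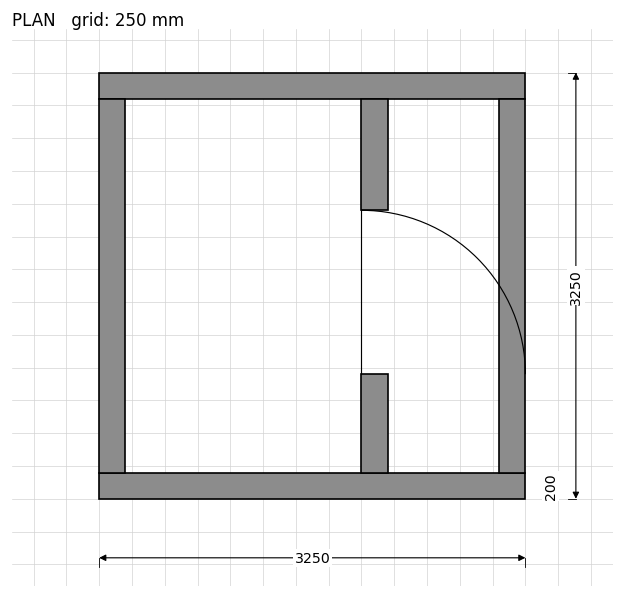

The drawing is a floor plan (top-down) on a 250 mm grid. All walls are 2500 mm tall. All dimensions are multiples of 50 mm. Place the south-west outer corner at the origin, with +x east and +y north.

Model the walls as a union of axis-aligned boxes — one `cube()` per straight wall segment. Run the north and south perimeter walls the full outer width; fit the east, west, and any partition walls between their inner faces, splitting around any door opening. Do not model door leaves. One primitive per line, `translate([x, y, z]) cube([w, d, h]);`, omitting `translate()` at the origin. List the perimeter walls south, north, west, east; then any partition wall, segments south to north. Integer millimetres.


cube([3250, 200, 2500]);
translate([0, 3050, 0]) cube([3250, 200, 2500]);
translate([0, 200, 0]) cube([200, 2850, 2500]);
translate([3050, 200, 0]) cube([200, 2850, 2500]);
translate([2000, 200, 0]) cube([200, 750, 2500]);
translate([2000, 2200, 0]) cube([200, 850, 2500]);
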